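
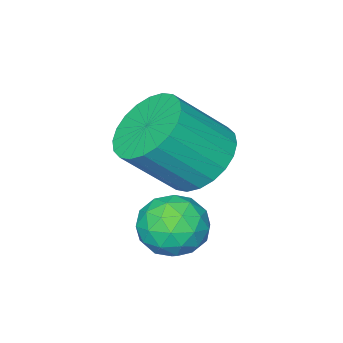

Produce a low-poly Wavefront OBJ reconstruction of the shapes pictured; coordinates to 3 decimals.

v -1.552 -3.451 2.427
v -1.128 -4.176 1.732
v 0.056 -4.793 3.097
v -0.368 -4.069 3.793
v -0.876 -3.839 1.665
v 0.308 -4.457 3.031
v -0.727 -3.444 1.715
v 0.457 -4.061 3.08
v -0.704 -3.05 1.873
v 0.481 -3.667 3.238
v -0.81 -2.717 2.115
v 0.375 -3.334 3.481
v -1.029 -2.496 2.405
v 0.156 -3.113 3.77
v -1.327 -2.42 2.699
v -0.143 -3.037 4.064
v -1.66 -2.501 2.951
v -0.475 -3.118 4.316
v -1.976 -2.727 3.123
v -0.792 -3.344 4.488
v -2.228 -3.063 3.189
v -1.044 -3.681 4.555
v -2.377 -3.459 3.14
v -1.193 -4.076 4.505
v -2.401 -3.853 2.982
v -1.216 -4.47 4.347
v -2.295 -4.186 2.739
v -1.11 -4.803 4.105
v -2.076 -4.407 2.45
v -0.891 -5.024 3.815
v -1.777 -4.483 2.156
v -0.593 -5.1 3.521
v -1.445 -4.402 1.904
v -0.26 -5.019 3.269
v -0.138 -1.755 1.177
v 0.72 -1.666 1.481
v -0.14 -3.174 1.599
v 0.718 -3.085 1.903
v 0.033 -2.66 2.336
v 0.034 -1.783 2.075
v 0.546 -3.057 1.005
v 0.547 -2.18 0.744
v 1.143 -2.47 1.375
v 0.826 -2.225 2.197
v -0.246 -2.615 0.883
v -0.563 -2.37 1.705
v 0.291 -1.586 1.292
v 0.289 -3.254 1.788
v -0.114 -3.005 2.042
v 0.391 -2.952 2.221
v -0.112 -1.655 1.641
v 0.392 -1.603 1.82
v -0.012 -2.187 2.322
v 0.188 -3.237 1.26
v 0.692 -3.185 1.439
v 0.189 -1.888 0.859
v 0.694 -1.835 1.038
v 0.592 -2.653 0.758
v 1.044 -2.006 1.408
v 1.043 -2.84 1.656
v 0.942 -2.823 1.129
v 0.942 -2.308 0.975
v 0.857 -1.862 1.892
v 0.857 -2.696 2.14
v 0.454 -2.447 2.394
v 0.454 -1.931 2.241
v 1.106 -2.335 1.829
v -0.277 -2.144 0.94
v -0.277 -2.978 1.188
v 0.126 -2.909 0.839
v 0.126 -2.393 0.686
v -0.463 -2 1.424
v -0.464 -2.834 1.672
v -0.362 -2.532 2.105
v -0.362 -2.017 1.951
v -0.526 -2.505 1.251
f 2 1 5
f 2 5 3
f 3 5 6
f 3 6 4
f 5 1 7
f 5 7 6
f 6 7 8
f 6 8 4
f 7 1 9
f 7 9 8
f 8 9 10
f 8 10 4
f 9 1 11
f 9 11 10
f 10 11 12
f 10 12 4
f 11 1 13
f 11 13 12
f 12 13 14
f 12 14 4
f 13 1 15
f 13 15 14
f 14 15 16
f 14 16 4
f 15 1 17
f 15 17 16
f 16 17 18
f 16 18 4
f 17 1 19
f 17 19 18
f 18 19 20
f 18 20 4
f 19 1 21
f 19 21 20
f 20 21 22
f 20 22 4
f 21 1 23
f 21 23 22
f 22 23 24
f 22 24 4
f 23 1 25
f 23 25 24
f 24 25 26
f 24 26 4
f 25 1 27
f 25 27 26
f 26 27 28
f 26 28 4
f 27 1 29
f 27 29 28
f 28 29 30
f 28 30 4
f 29 1 31
f 29 31 30
f 30 31 32
f 30 32 4
f 31 1 33
f 31 33 32
f 32 33 34
f 32 34 4
f 33 1 2
f 33 2 34
f 34 2 3
f 34 3 4
f 35 72 51
f 72 46 75
f 51 75 40
f 72 75 51
f 35 51 47
f 51 40 52
f 47 52 36
f 51 52 47
f 35 47 56
f 47 36 57
f 56 57 42
f 47 57 56
f 35 56 68
f 56 42 71
f 68 71 45
f 56 71 68
f 35 68 72
f 68 45 76
f 72 76 46
f 68 76 72
f 36 52 63
f 52 40 66
f 63 66 44
f 52 66 63
f 40 75 53
f 75 46 74
f 53 74 39
f 75 74 53
f 46 76 73
f 76 45 69
f 73 69 37
f 76 69 73
f 45 71 70
f 71 42 58
f 70 58 41
f 71 58 70
f 42 57 62
f 57 36 59
f 62 59 43
f 57 59 62
f 38 64 50
f 64 44 65
f 50 65 39
f 64 65 50
f 38 50 48
f 50 39 49
f 48 49 37
f 50 49 48
f 38 48 55
f 48 37 54
f 55 54 41
f 48 54 55
f 38 55 60
f 55 41 61
f 60 61 43
f 55 61 60
f 38 60 64
f 60 43 67
f 64 67 44
f 60 67 64
f 39 65 53
f 65 44 66
f 53 66 40
f 65 66 53
f 37 49 73
f 49 39 74
f 73 74 46
f 49 74 73
f 41 54 70
f 54 37 69
f 70 69 45
f 54 69 70
f 43 61 62
f 61 41 58
f 62 58 42
f 61 58 62
f 44 67 63
f 67 43 59
f 63 59 36
f 67 59 63



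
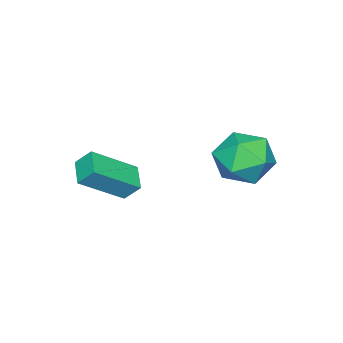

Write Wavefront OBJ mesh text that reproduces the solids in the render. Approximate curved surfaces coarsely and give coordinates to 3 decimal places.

v -2.091 3.269 -0.119
v -1.512 3.946 0.698
v -0.388 2.874 -0.998
v 0.191 3.551 -0.181
v -0.311 2.502 0.15
v -1.364 2.746 0.693
v -0.536 4.074 -0.993
v -1.589 4.318 -0.45
v -0.551 4.444 0.158
v -0.412 3.473 0.864
v -1.488 3.347 -1.164
v -1.349 2.376 -0.458
v 1.432 -0.007 -0.96
v 2.74 -0.983 0.213
v 1.282 0.554 -0.326
v 2.59 -0.421 0.847
v 2.23 0.621 -1.327
v 3.538 -0.354 -0.154
v 2.08 1.183 -0.693
v 3.388 0.207 0.48
f 1 12 6
f 1 6 2
f 1 2 8
f 1 8 11
f 1 11 12
f 2 6 10
f 6 12 5
f 12 11 3
f 11 8 7
f 8 2 9
f 4 10 5
f 4 5 3
f 4 3 7
f 4 7 9
f 4 9 10
f 5 10 6
f 3 5 12
f 7 3 11
f 9 7 8
f 10 9 2
f 14 16 13
f 17 14 13
f 13 16 15
f 15 17 13
f 14 20 16
f 18 14 17
f 18 20 14
f 16 20 15
f 19 17 15
f 15 20 19
f 19 18 17
f 20 18 19



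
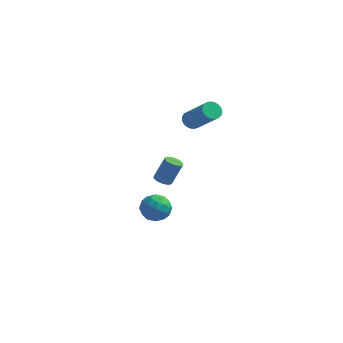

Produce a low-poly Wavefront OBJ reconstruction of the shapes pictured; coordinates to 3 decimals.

v -2.706 1.091 2.558
v -2.452 0.77 2.161
v -1.121 0.008 3.625
v -1.374 0.329 4.022
v -2.326 0.97 2.15
v -0.995 0.209 3.614
v -2.265 1.191 2.21
v -0.934 0.43 3.674
v -2.281 1.395 2.33
v -0.95 0.634 3.794
v -2.37 1.546 2.49
v -1.039 0.785 3.953
v -2.517 1.619 2.661
v -1.186 0.857 4.125
v -2.696 1.6 2.814
v -1.365 0.838 4.278
v -2.877 1.493 2.924
v -1.546 0.731 4.387
v -3.029 1.317 2.97
v -1.698 0.555 4.433
v -3.125 1.101 2.944
v -1.793 0.34 4.408
v -3.148 0.884 2.853
v -1.817 0.122 4.316
v -3.094 0.702 2.71
v -1.763 -0.059 4.173
v -2.974 0.588 2.541
v -1.643 -0.173 4.004
v -2.807 0.561 2.375
v -1.476 -0.201 3.838
v -2.622 0.625 2.24
v -1.291 -0.137 3.704
v -2.891 -2.831 0.515
v -2.487 -2.624 0.306
v -2.025 -2.262 1.555
v -2.429 -2.469 1.765
v -2.632 -2.455 0.311
v -2.17 -2.094 1.56
v -2.828 -2.361 0.356
v -2.366 -1.999 1.605
v -3.037 -2.36 0.433
v -2.575 -1.998 1.682
v -3.217 -2.452 0.526
v -2.755 -2.09 1.775
v -3.332 -2.619 0.617
v -2.87 -2.257 1.866
v -3.36 -2.828 0.688
v -2.898 -2.466 1.937
v -3.295 -3.038 0.725
v -2.833 -2.676 1.974
v -3.15 -3.206 0.72
v -2.688 -2.845 1.969
v -2.954 -3.301 0.675
v -2.492 -2.939 1.924
v -2.745 -3.302 0.598
v -2.283 -2.94 1.847
v -2.565 -3.21 0.505
v -2.103 -2.848 1.754
v -2.45 -3.043 0.414
v -1.988 -2.681 1.663
v -2.422 -2.834 0.343
v -1.96 -2.472 1.592
v -4.346 -0.026 -3.14
v -3.705 -0.299 -2.58
v -4.295 -1.301 -3.82
v -3.654 -1.574 -3.26
v -4.487 -1.454 -2.96
v -4.519 -0.666 -2.54
v -3.481 -0.934 -3.86
v -3.513 -0.146 -3.44
v -3.17 -0.86 -3.025
v -3.792 -1.181 -2.469
v -4.208 -0.419 -3.931
v -4.83 -0.74 -3.375
v -4.03 -0.05 -2.801
v -3.97 -1.55 -3.599
v -4.46 -1.479 -3.423
v -4.083 -1.639 -3.094
v -4.508 -0.266 -2.777
v -4.132 -0.426 -2.448
v -4.591 -1.105 -2.671
v -3.868 -1.174 -3.952
v -3.492 -1.334 -3.623
v -3.917 0.039 -3.306
v -3.54 -0.121 -2.977
v -3.409 -0.495 -3.729
v -3.339 -0.541 -2.733
v -3.309 -1.29 -3.132
v -3.207 -0.914 -3.485
v -3.226 -0.451 -3.238
v -3.705 -0.729 -2.406
v -3.674 -1.479 -2.806
v -4.164 -1.408 -2.629
v -4.183 -0.945 -2.383
v -3.39 -1.059 -2.668
v -4.326 -0.121 -3.594
v -4.295 -0.871 -3.994
v -3.817 -0.655 -4.017
v -3.836 -0.192 -3.771
v -4.691 -0.31 -3.268
v -4.661 -1.059 -3.667
v -4.774 -1.149 -3.162
v -4.793 -0.686 -2.915
v -4.61 -0.541 -3.732
f 2 1 5
f 2 5 3
f 3 5 6
f 3 6 4
f 5 1 7
f 5 7 6
f 6 7 8
f 6 8 4
f 7 1 9
f 7 9 8
f 8 9 10
f 8 10 4
f 9 1 11
f 9 11 10
f 10 11 12
f 10 12 4
f 11 1 13
f 11 13 12
f 12 13 14
f 12 14 4
f 13 1 15
f 13 15 14
f 14 15 16
f 14 16 4
f 15 1 17
f 15 17 16
f 16 17 18
f 16 18 4
f 17 1 19
f 17 19 18
f 18 19 20
f 18 20 4
f 19 1 21
f 19 21 20
f 20 21 22
f 20 22 4
f 21 1 23
f 21 23 22
f 22 23 24
f 22 24 4
f 23 1 25
f 23 25 24
f 24 25 26
f 24 26 4
f 25 1 27
f 25 27 26
f 26 27 28
f 26 28 4
f 27 1 29
f 27 29 28
f 28 29 30
f 28 30 4
f 29 1 31
f 29 31 30
f 30 31 32
f 30 32 4
f 31 1 2
f 31 2 32
f 32 2 3
f 32 3 4
f 34 33 37
f 34 37 35
f 35 37 38
f 35 38 36
f 37 33 39
f 37 39 38
f 38 39 40
f 38 40 36
f 39 33 41
f 39 41 40
f 40 41 42
f 40 42 36
f 41 33 43
f 41 43 42
f 42 43 44
f 42 44 36
f 43 33 45
f 43 45 44
f 44 45 46
f 44 46 36
f 45 33 47
f 45 47 46
f 46 47 48
f 46 48 36
f 47 33 49
f 47 49 48
f 48 49 50
f 48 50 36
f 49 33 51
f 49 51 50
f 50 51 52
f 50 52 36
f 51 33 53
f 51 53 52
f 52 53 54
f 52 54 36
f 53 33 55
f 53 55 54
f 54 55 56
f 54 56 36
f 55 33 57
f 55 57 56
f 56 57 58
f 56 58 36
f 57 33 59
f 57 59 58
f 58 59 60
f 58 60 36
f 59 33 61
f 59 61 60
f 60 61 62
f 60 62 36
f 61 33 34
f 61 34 62
f 62 34 35
f 62 35 36
f 63 100 79
f 100 74 103
f 79 103 68
f 100 103 79
f 63 79 75
f 79 68 80
f 75 80 64
f 79 80 75
f 63 75 84
f 75 64 85
f 84 85 70
f 75 85 84
f 63 84 96
f 84 70 99
f 96 99 73
f 84 99 96
f 63 96 100
f 96 73 104
f 100 104 74
f 96 104 100
f 64 80 91
f 80 68 94
f 91 94 72
f 80 94 91
f 68 103 81
f 103 74 102
f 81 102 67
f 103 102 81
f 74 104 101
f 104 73 97
f 101 97 65
f 104 97 101
f 73 99 98
f 99 70 86
f 98 86 69
f 99 86 98
f 70 85 90
f 85 64 87
f 90 87 71
f 85 87 90
f 66 92 78
f 92 72 93
f 78 93 67
f 92 93 78
f 66 78 76
f 78 67 77
f 76 77 65
f 78 77 76
f 66 76 83
f 76 65 82
f 83 82 69
f 76 82 83
f 66 83 88
f 83 69 89
f 88 89 71
f 83 89 88
f 66 88 92
f 88 71 95
f 92 95 72
f 88 95 92
f 67 93 81
f 93 72 94
f 81 94 68
f 93 94 81
f 65 77 101
f 77 67 102
f 101 102 74
f 77 102 101
f 69 82 98
f 82 65 97
f 98 97 73
f 82 97 98
f 71 89 90
f 89 69 86
f 90 86 70
f 89 86 90
f 72 95 91
f 95 71 87
f 91 87 64
f 95 87 91



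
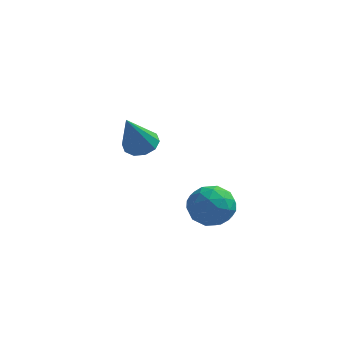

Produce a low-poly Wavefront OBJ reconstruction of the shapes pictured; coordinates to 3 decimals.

v -0.65 1.315 -2.492
v -0.308 0.766 -2.76
v -0.89 0.385 -0.888
v -0.018 1.023 -2.567
v 0.03 1.392 -2.346
v -0.181 1.731 -2.181
v -0.572 1.912 -2.134
v -0.992 1.864 -2.225
v -1.282 1.607 -2.417
v -1.33 1.239 -2.638
v -1.119 0.899 -2.804
v -0.729 0.719 -2.85
v 2.706 -2.334 -2.999
v 3.511 -2.251 -2.62
v 2.709 -3.749 -2.7
v 3.514 -3.666 -2.321
v 2.797 -3.303 -1.93
v 2.795 -2.429 -2.115
v 3.425 -3.571 -3.205
v 3.423 -2.697 -3.39
v 3.955 -3.016 -2.747
v 3.567 -2.85 -1.959
v 2.653 -3.15 -3.361
v 2.265 -2.984 -2.573
v 3.108 -2.168 -2.836
v 3.112 -3.832 -2.484
v 2.691 -3.618 -2.254
v 3.164 -3.57 -2.031
v 2.687 -2.273 -2.539
v 3.16 -2.224 -2.317
v 2.741 -2.842 -1.911
v 3.06 -3.776 -3.003
v 3.533 -3.727 -2.781
v 3.056 -2.43 -3.289
v 3.529 -2.382 -3.066
v 3.479 -3.158 -3.409
v 3.842 -2.57 -2.688
v 3.845 -3.401 -2.512
v 3.792 -3.345 -3.031
v 3.791 -2.832 -3.14
v 3.614 -2.472 -2.225
v 3.617 -3.304 -2.049
v 3.195 -3.09 -1.819
v 3.194 -2.576 -1.928
v 3.876 -2.922 -2.299
v 2.603 -2.696 -3.271
v 2.606 -3.528 -3.095
v 3.026 -3.424 -3.392
v 3.025 -2.91 -3.501
v 2.375 -2.599 -2.808
v 2.378 -3.43 -2.632
v 2.429 -3.168 -2.18
v 2.428 -2.655 -2.289
v 2.344 -3.078 -3.021
f 2 1 4
f 2 4 3
f 4 1 5
f 4 5 3
f 5 1 6
f 5 6 3
f 6 1 7
f 6 7 3
f 7 1 8
f 7 8 3
f 8 1 9
f 8 9 3
f 9 1 10
f 9 10 3
f 10 1 11
f 10 11 3
f 11 1 12
f 11 12 3
f 12 1 2
f 12 2 3
f 13 50 29
f 50 24 53
f 29 53 18
f 50 53 29
f 13 29 25
f 29 18 30
f 25 30 14
f 29 30 25
f 13 25 34
f 25 14 35
f 34 35 20
f 25 35 34
f 13 34 46
f 34 20 49
f 46 49 23
f 34 49 46
f 13 46 50
f 46 23 54
f 50 54 24
f 46 54 50
f 14 30 41
f 30 18 44
f 41 44 22
f 30 44 41
f 18 53 31
f 53 24 52
f 31 52 17
f 53 52 31
f 24 54 51
f 54 23 47
f 51 47 15
f 54 47 51
f 23 49 48
f 49 20 36
f 48 36 19
f 49 36 48
f 20 35 40
f 35 14 37
f 40 37 21
f 35 37 40
f 16 42 28
f 42 22 43
f 28 43 17
f 42 43 28
f 16 28 26
f 28 17 27
f 26 27 15
f 28 27 26
f 16 26 33
f 26 15 32
f 33 32 19
f 26 32 33
f 16 33 38
f 33 19 39
f 38 39 21
f 33 39 38
f 16 38 42
f 38 21 45
f 42 45 22
f 38 45 42
f 17 43 31
f 43 22 44
f 31 44 18
f 43 44 31
f 15 27 51
f 27 17 52
f 51 52 24
f 27 52 51
f 19 32 48
f 32 15 47
f 48 47 23
f 32 47 48
f 21 39 40
f 39 19 36
f 40 36 20
f 39 36 40
f 22 45 41
f 45 21 37
f 41 37 14
f 45 37 41



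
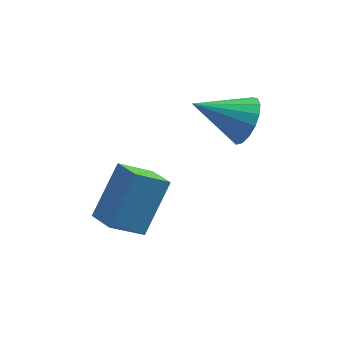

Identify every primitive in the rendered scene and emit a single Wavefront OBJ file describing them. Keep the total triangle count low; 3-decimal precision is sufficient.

v 0.224 -2.106 2.569
v 0.575 -1.677 3.227
v -1.344 -2.114 3.411
v 0.439 -1.38 2.977
v 0.254 -1.249 2.633
v 0.062 -1.314 2.275
v -0.093 -1.56 1.984
v -0.175 -1.932 1.827
v -0.166 -2.343 1.84
v -0.067 -2.7 2.02
v 0.098 -2.921 2.326
v 0.292 -2.955 2.687
v 0.471 -2.794 3.022
v 0.593 -2.476 3.252
v 0.63 -2.072 3.326
v -2.705 -4.489 -0.52
v -3.702 -4.834 0.257
v -3.24 -3.685 -0.849
v -4.237 -4.03 -0.072
v -1.963 -3.41 0.912
v -2.96 -3.755 1.689
v -2.498 -2.606 0.583
v -3.495 -2.951 1.36
f 2 1 4
f 2 4 3
f 4 1 5
f 4 5 3
f 5 1 6
f 5 6 3
f 6 1 7
f 6 7 3
f 7 1 8
f 7 8 3
f 8 1 9
f 8 9 3
f 9 1 10
f 9 10 3
f 10 1 11
f 10 11 3
f 11 1 12
f 11 12 3
f 12 1 13
f 12 13 3
f 13 1 14
f 13 14 3
f 14 1 15
f 14 15 3
f 15 1 2
f 15 2 3
f 17 19 16
f 20 17 16
f 16 19 18
f 18 20 16
f 17 23 19
f 21 17 20
f 21 23 17
f 19 23 18
f 22 20 18
f 18 23 22
f 22 21 20
f 23 21 22



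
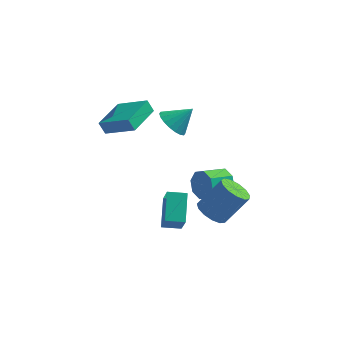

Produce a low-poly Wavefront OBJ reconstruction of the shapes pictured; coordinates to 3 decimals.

v 2.271 1.268 -0.743
v 2.787 1.106 0.014
v 1.845 0.09 0.439
v 1.329 0.252 -0.317
v 2.295 1.609 0.122
v 1.352 0.592 0.548
v 1.788 1.911 -0.276
v 0.846 0.895 0.15
v 1.565 1.838 -0.947
v 0.622 0.821 -0.522
v 1.755 1.43 -1.499
v 0.813 0.414 -1.074
v 2.248 0.928 -1.608
v 1.305 -0.089 -1.182
v 2.754 0.625 -1.21
v 1.812 -0.391 -0.784
v 2.978 0.699 -0.538
v 2.035 -0.318 -0.113
v -3.93 0.801 2.474
v -4.29 0.855 3.198
v -3.438 2.903 2.563
v -3.797 2.956 3.286
v -2.223 0.364 3.354
v -2.582 0.417 4.077
v -1.73 2.465 3.442
v -2.09 2.519 4.166
v -0.81 2.768 2.351
v -0.088 2.366 1.825
v 0.19 3.232 3.369
v -0.112 2.77 1.664
v -0.274 3.174 1.639
v -0.542 3.498 1.755
v -0.864 3.677 1.989
v -1.174 3.676 2.295
v -1.413 3.495 2.612
v -1.532 3.17 2.878
v -1.508 2.765 3.039
v -1.346 2.361 3.064
v -1.078 2.038 2.948
v -0.756 1.859 2.714
v -0.445 1.86 2.408
v -0.207 2.041 2.091
v -0.189 -2.432 -1.812
v 0.221 -3.294 -0.49
v -0.428 -0.947 -0.768
v -0.018 -1.81 0.553
v 0.818 -2.17 -1.953
v 1.228 -3.033 -0.632
v 0.579 -0.686 -0.91
v 0.989 -1.548 0.412
v 2.497 -2.795 0.184
v 3.189 -2.59 -0.37
v 4.295 -2.02 1.221
v 3.603 -2.225 1.776
v 2.907 -2.163 -0.327
v 4.013 -1.594 1.265
v 2.495 -1.938 -0.121
v 3.602 -1.368 1.47
v 2.084 -1.984 0.181
v 3.19 -1.414 1.773
v 1.804 -2.288 0.485
v 2.91 -1.718 2.076
v 1.743 -2.752 0.693
v 2.85 -2.183 2.284
v 1.923 -3.231 0.74
v 3.029 -2.661 2.331
v 2.284 -3.57 0.61
v 3.39 -3.001 2.201
v 2.713 -3.664 0.345
v 3.819 -3.095 1.937
v 3.073 -3.482 0.029
v 4.18 -2.912 1.621
v 3.251 -3.081 -0.237
v 4.357 -2.512 1.354
f 2 1 5
f 2 5 3
f 3 5 6
f 3 6 4
f 5 1 7
f 5 7 6
f 6 7 8
f 6 8 4
f 7 1 9
f 7 9 8
f 8 9 10
f 8 10 4
f 9 1 11
f 9 11 10
f 10 11 12
f 10 12 4
f 11 1 13
f 11 13 12
f 12 13 14
f 12 14 4
f 13 1 15
f 13 15 14
f 14 15 16
f 14 16 4
f 15 1 17
f 15 17 16
f 16 17 18
f 16 18 4
f 17 1 2
f 17 2 18
f 18 2 3
f 18 3 4
f 20 22 19
f 23 20 19
f 19 22 21
f 21 23 19
f 20 26 22
f 24 20 23
f 24 26 20
f 22 26 21
f 25 23 21
f 21 26 25
f 25 24 23
f 26 24 25
f 28 27 30
f 28 30 29
f 30 27 31
f 30 31 29
f 31 27 32
f 31 32 29
f 32 27 33
f 32 33 29
f 33 27 34
f 33 34 29
f 34 27 35
f 34 35 29
f 35 27 36
f 35 36 29
f 36 27 37
f 36 37 29
f 37 27 38
f 37 38 29
f 38 27 39
f 38 39 29
f 39 27 40
f 39 40 29
f 40 27 41
f 40 41 29
f 41 27 42
f 41 42 29
f 42 27 28
f 42 28 29
f 44 46 43
f 47 44 43
f 43 46 45
f 45 47 43
f 44 50 46
f 48 44 47
f 48 50 44
f 46 50 45
f 49 47 45
f 45 50 49
f 49 48 47
f 50 48 49
f 52 51 55
f 52 55 53
f 53 55 56
f 53 56 54
f 55 51 57
f 55 57 56
f 56 57 58
f 56 58 54
f 57 51 59
f 57 59 58
f 58 59 60
f 58 60 54
f 59 51 61
f 59 61 60
f 60 61 62
f 60 62 54
f 61 51 63
f 61 63 62
f 62 63 64
f 62 64 54
f 63 51 65
f 63 65 64
f 64 65 66
f 64 66 54
f 65 51 67
f 65 67 66
f 66 67 68
f 66 68 54
f 67 51 69
f 67 69 68
f 68 69 70
f 68 70 54
f 69 51 71
f 69 71 70
f 70 71 72
f 70 72 54
f 71 51 73
f 71 73 72
f 72 73 74
f 72 74 54
f 73 51 52
f 73 52 74
f 74 52 53
f 74 53 54



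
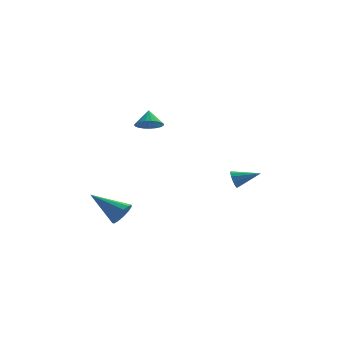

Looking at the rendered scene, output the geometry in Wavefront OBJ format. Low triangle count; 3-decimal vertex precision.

v -2.887 -3.771 -3.043
v -2.574 -3.97 -2.403
v -4.473 -3.029 -2.037
v -2.443 -3.583 -2.482
v -2.452 -3.255 -2.74
v -2.6 -3.091 -3.093
v -2.839 -3.143 -3.431
v -3.093 -3.395 -3.646
v -3.281 -3.766 -3.669
v -3.345 -4.139 -3.493
v -3.262 -4.395 -3.175
v -3.061 -4.453 -2.814
v -2.804 -4.295 -2.526
v -1.803 3.336 0.474
v -1.029 3.278 0.553
v -1.837 3.984 1.286
v -1.057 3.529 0.351
v -1.214 3.748 0.17
v -1.473 3.895 0.041
v -1.789 3.945 -0.012
v -2.107 3.89 0.018
v -2.373 3.739 0.127
v -2.54 3.519 0.296
v -2.579 3.266 0.496
v -2.484 3.026 0.692
v -2.272 2.839 0.85
v -1.978 2.738 0.944
v -1.654 2.74 0.956
v -1.355 2.846 0.884
v -1.134 3.036 0.742
v 2.519 -3.68 -0.705
v 2.688 -3.433 -1.154
v 3.801 -3.74 -0.255
v 2.628 -3.213 -0.953
v 2.533 -3.141 -0.673
v 2.434 -3.24 -0.403
v 2.362 -3.479 -0.229
v 2.339 -3.781 -0.206
v 2.374 -4.052 -0.341
v 2.455 -4.204 -0.592
v 2.556 -4.19 -0.878
v 2.645 -4.014 -1.11
v 2.695 -3.732 -1.213
f 2 1 4
f 2 4 3
f 4 1 5
f 4 5 3
f 5 1 6
f 5 6 3
f 6 1 7
f 6 7 3
f 7 1 8
f 7 8 3
f 8 1 9
f 8 9 3
f 9 1 10
f 9 10 3
f 10 1 11
f 10 11 3
f 11 1 12
f 11 12 3
f 12 1 13
f 12 13 3
f 13 1 2
f 13 2 3
f 15 14 17
f 15 17 16
f 17 14 18
f 17 18 16
f 18 14 19
f 18 19 16
f 19 14 20
f 19 20 16
f 20 14 21
f 20 21 16
f 21 14 22
f 21 22 16
f 22 14 23
f 22 23 16
f 23 14 24
f 23 24 16
f 24 14 25
f 24 25 16
f 25 14 26
f 25 26 16
f 26 14 27
f 26 27 16
f 27 14 28
f 27 28 16
f 28 14 29
f 28 29 16
f 29 14 30
f 29 30 16
f 30 14 15
f 30 15 16
f 32 31 34
f 32 34 33
f 34 31 35
f 34 35 33
f 35 31 36
f 35 36 33
f 36 31 37
f 36 37 33
f 37 31 38
f 37 38 33
f 38 31 39
f 38 39 33
f 39 31 40
f 39 40 33
f 40 31 41
f 40 41 33
f 41 31 42
f 41 42 33
f 42 31 43
f 42 43 33
f 43 31 32
f 43 32 33



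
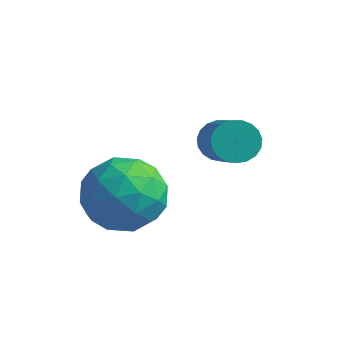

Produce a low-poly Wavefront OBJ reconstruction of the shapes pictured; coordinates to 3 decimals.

v -1.645 2.654 1.592
v -1.183 2.701 1.244
v -0.214 1.593 2.381
v -0.675 1.546 2.728
v -1.15 2.886 1.396
v -0.181 1.778 2.533
v -1.203 3.03 1.582
v -0.234 1.922 2.718
v -1.332 3.109 1.769
v -0.363 2.001 2.906
v -1.516 3.11 1.926
v -0.546 2.002 3.063
v -1.721 3.032 2.025
v -0.752 1.924 3.162
v -1.913 2.888 2.049
v -0.944 1.78 3.186
v -2.059 2.704 1.994
v -1.09 1.596 3.131
v -2.133 2.511 1.87
v -1.164 1.403 3.006
v -2.123 2.343 1.697
v -1.154 1.235 2.833
v -2.03 2.229 1.506
v -1.061 1.121 2.643
v -1.87 2.188 1.33
v -0.901 1.08 2.467
v -1.672 2.228 1.199
v -0.702 1.12 2.336
v -1.468 2.341 1.136
v -0.499 1.233 2.273
v -1.295 2.509 1.152
v -0.326 1.401 2.289
v -2.421 0.988 1.486
v -1.887 0.549 0.652
v -3.873 0.131 1.008
v -3.339 -0.308 0.174
v -3.095 -0.602 1.187
v -2.198 -0.072 1.483
v -3.562 0.752 0.177
v -2.665 1.282 0.473
v -2.592 0.403 -0.157
v -2.304 -0.433 0.467
v -3.456 1.113 1.193
v -3.168 0.277 1.817
v -2.027 0.844 1.111
v -3.733 -0.164 0.549
v -3.59 -0.336 1.145
v -3.276 -0.594 0.654
v -2.209 0.479 1.599
v -1.896 0.221 1.109
v -2.606 -0.456 1.424
v -3.864 0.459 0.551
v -3.551 0.201 0.061
v -2.484 1.274 1.006
v -2.17 1.016 0.515
v -3.154 1.136 0.236
v -2.127 0.5 0.145
v -2.981 -0.004 -0.136
v -3.112 0.619 -0.134
v -2.584 0.931 0.04
v -1.958 0.008 0.512
v -2.811 -0.495 0.231
v -2.668 -0.668 0.827
v -2.141 -0.357 1.001
v -2.372 -0.077 0.037
v -2.949 1.175 1.429
v -3.802 0.672 1.148
v -3.619 1.037 0.659
v -3.092 1.348 0.833
v -2.779 0.684 1.796
v -3.633 0.18 1.515
v -3.176 -0.251 1.62
v -2.648 0.061 1.794
v -3.388 0.757 1.623
f 2 1 5
f 2 5 3
f 3 5 6
f 3 6 4
f 5 1 7
f 5 7 6
f 6 7 8
f 6 8 4
f 7 1 9
f 7 9 8
f 8 9 10
f 8 10 4
f 9 1 11
f 9 11 10
f 10 11 12
f 10 12 4
f 11 1 13
f 11 13 12
f 12 13 14
f 12 14 4
f 13 1 15
f 13 15 14
f 14 15 16
f 14 16 4
f 15 1 17
f 15 17 16
f 16 17 18
f 16 18 4
f 17 1 19
f 17 19 18
f 18 19 20
f 18 20 4
f 19 1 21
f 19 21 20
f 20 21 22
f 20 22 4
f 21 1 23
f 21 23 22
f 22 23 24
f 22 24 4
f 23 1 25
f 23 25 24
f 24 25 26
f 24 26 4
f 25 1 27
f 25 27 26
f 26 27 28
f 26 28 4
f 27 1 29
f 27 29 28
f 28 29 30
f 28 30 4
f 29 1 31
f 29 31 30
f 30 31 32
f 30 32 4
f 31 1 2
f 31 2 32
f 32 2 3
f 32 3 4
f 33 70 49
f 70 44 73
f 49 73 38
f 70 73 49
f 33 49 45
f 49 38 50
f 45 50 34
f 49 50 45
f 33 45 54
f 45 34 55
f 54 55 40
f 45 55 54
f 33 54 66
f 54 40 69
f 66 69 43
f 54 69 66
f 33 66 70
f 66 43 74
f 70 74 44
f 66 74 70
f 34 50 61
f 50 38 64
f 61 64 42
f 50 64 61
f 38 73 51
f 73 44 72
f 51 72 37
f 73 72 51
f 44 74 71
f 74 43 67
f 71 67 35
f 74 67 71
f 43 69 68
f 69 40 56
f 68 56 39
f 69 56 68
f 40 55 60
f 55 34 57
f 60 57 41
f 55 57 60
f 36 62 48
f 62 42 63
f 48 63 37
f 62 63 48
f 36 48 46
f 48 37 47
f 46 47 35
f 48 47 46
f 36 46 53
f 46 35 52
f 53 52 39
f 46 52 53
f 36 53 58
f 53 39 59
f 58 59 41
f 53 59 58
f 36 58 62
f 58 41 65
f 62 65 42
f 58 65 62
f 37 63 51
f 63 42 64
f 51 64 38
f 63 64 51
f 35 47 71
f 47 37 72
f 71 72 44
f 47 72 71
f 39 52 68
f 52 35 67
f 68 67 43
f 52 67 68
f 41 59 60
f 59 39 56
f 60 56 40
f 59 56 60
f 42 65 61
f 65 41 57
f 61 57 34
f 65 57 61



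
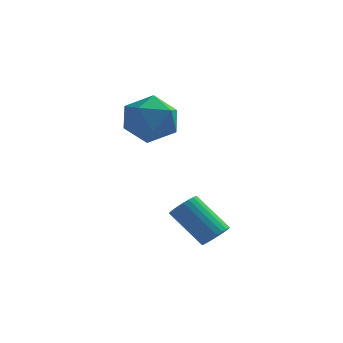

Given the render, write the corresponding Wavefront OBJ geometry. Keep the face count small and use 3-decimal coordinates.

v -2.373 3.384 0.033
v -1.779 3.133 -0.99
v -2.241 1.507 0.57
v -1.647 1.256 -0.453
v -1.12 1.928 0.404
v -1.201 3.088 0.071
v -2.819 1.552 -0.491
v -2.9 2.712 -0.824
v -2.054 2.001 -1.314
v -1.004 2.233 -0.761
v -3.016 2.407 0.341
v -1.966 2.639 0.894
v 1.462 -2.013 -4.139
v 1.862 -2.168 -3.691
v 0.598 -1.803 -2.434
v 0.198 -1.647 -2.881
v 1.907 -1.931 -3.715
v 0.643 -1.566 -2.457
v 1.884 -1.707 -3.803
v 0.62 -1.342 -2.545
v 1.797 -1.53 -3.942
v 0.533 -1.164 -2.685
v 1.659 -1.425 -4.111
v 0.395 -1.06 -2.854
v 1.491 -1.411 -4.285
v 0.227 -1.045 -3.027
v 1.318 -1.488 -4.436
v 0.054 -1.122 -3.178
v 1.168 -1.645 -4.542
v -0.096 -1.279 -3.284
v 1.062 -1.857 -4.586
v -0.202 -1.492 -3.329
v 1.017 -2.094 -4.563
v -0.247 -1.729 -3.305
v 1.04 -2.318 -4.475
v -0.224 -1.953 -3.217
v 1.127 -2.496 -4.335
v -0.137 -2.13 -3.078
v 1.265 -2.6 -4.166
v 0.001 -2.235 -2.909
v 1.433 -2.615 -3.993
v 0.169 -2.249 -2.735
v 1.606 -2.538 -3.842
v 0.342 -2.172 -2.584
v 1.756 -2.381 -3.736
v 0.492 -2.015 -2.478
f 1 12 6
f 1 6 2
f 1 2 8
f 1 8 11
f 1 11 12
f 2 6 10
f 6 12 5
f 12 11 3
f 11 8 7
f 8 2 9
f 4 10 5
f 4 5 3
f 4 3 7
f 4 7 9
f 4 9 10
f 5 10 6
f 3 5 12
f 7 3 11
f 9 7 8
f 10 9 2
f 14 13 17
f 14 17 15
f 15 17 18
f 15 18 16
f 17 13 19
f 17 19 18
f 18 19 20
f 18 20 16
f 19 13 21
f 19 21 20
f 20 21 22
f 20 22 16
f 21 13 23
f 21 23 22
f 22 23 24
f 22 24 16
f 23 13 25
f 23 25 24
f 24 25 26
f 24 26 16
f 25 13 27
f 25 27 26
f 26 27 28
f 26 28 16
f 27 13 29
f 27 29 28
f 28 29 30
f 28 30 16
f 29 13 31
f 29 31 30
f 30 31 32
f 30 32 16
f 31 13 33
f 31 33 32
f 32 33 34
f 32 34 16
f 33 13 35
f 33 35 34
f 34 35 36
f 34 36 16
f 35 13 37
f 35 37 36
f 36 37 38
f 36 38 16
f 37 13 39
f 37 39 38
f 38 39 40
f 38 40 16
f 39 13 41
f 39 41 40
f 40 41 42
f 40 42 16
f 41 13 43
f 41 43 42
f 42 43 44
f 42 44 16
f 43 13 45
f 43 45 44
f 44 45 46
f 44 46 16
f 45 13 14
f 45 14 46
f 46 14 15
f 46 15 16



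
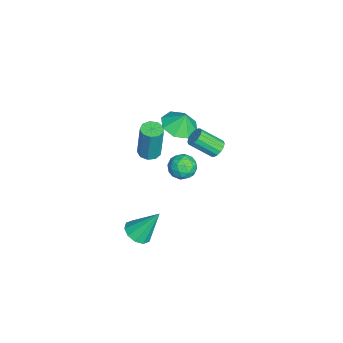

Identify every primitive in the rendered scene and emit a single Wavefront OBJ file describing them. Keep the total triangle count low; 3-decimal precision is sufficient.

v -2.563 2.964 -0.623
v -1.926 2.882 -1.133
v -2.474 1.678 -0.307
v -1.837 1.596 -0.817
v -1.757 2.033 -0.127
v -1.812 2.828 -0.323
v -2.588 1.732 -1.117
v -2.643 2.527 -1.313
v -1.941 2.121 -1.439
v -1.428 2.307 -0.827
v -2.972 2.253 -0.613
v -2.459 2.439 -0.001
v -2.252 3.036 -0.906
v -2.148 1.524 -0.534
v -2.101 1.781 -0.129
v -1.726 1.733 -0.429
v -2.185 3.004 -0.429
v -1.811 2.956 -0.729
v -1.712 2.457 -0.138
v -2.589 1.604 -0.711
v -2.215 1.556 -1.011
v -2.674 2.827 -1.011
v -2.299 2.779 -1.311
v -2.688 2.103 -1.302
v -1.887 2.541 -1.385
v -1.835 1.785 -1.199
v -2.276 1.865 -1.376
v -2.308 2.332 -1.491
v -1.585 2.65 -1.025
v -1.533 1.894 -0.84
v -1.486 2.151 -0.434
v -1.518 2.618 -0.549
v -1.594 2.203 -1.205
v -2.867 2.666 -0.6
v -2.815 1.91 -0.415
v -2.882 1.942 -0.891
v -2.914 2.409 -1.006
v -2.565 2.775 -0.241
v -2.513 2.019 -0.055
v -2.092 2.228 0.051
v -2.124 2.695 -0.064
v -2.806 2.357 -0.235
v 3.498 0.285 -0.271
v 4.188 0.591 -0.471
v 3.482 1.355 1.311
v 3.841 0.867 -0.661
v 3.364 0.92 -0.702
v 2.938 0.731 -0.579
v 2.726 0.371 -0.338
v 2.809 -0.021 -0.071
v 3.156 -0.297 0.119
v 3.633 -0.351 0.161
v 4.059 -0.162 0.037
v 4.271 0.198 -0.204
v -3.484 0.513 -0.807
v -3.037 0.069 -0.811
v -2.849 0.243 1.344
v -3.296 0.687 1.347
v -2.858 0.459 -0.858
v -2.671 0.632 1.297
v -2.972 0.873 -0.881
v -2.785 1.047 1.274
v -3.326 1.12 -0.87
v -3.138 1.293 1.285
v -3.753 1.082 -0.83
v -3.565 1.256 1.325
v -4.055 0.778 -0.779
v -3.867 0.952 1.376
v -4.089 0.351 -0.742
v -3.901 0.524 1.413
v -3.84 -0.001 -0.735
v -3.652 0.172 1.42
v -3.425 -0.112 -0.762
v -3.237 0.061 1.393
v 0.287 4.092 3.419
v 0.737 4.266 3.662
v 0.683 3.121 4.583
v 0.233 2.948 4.341
v 0.528 4.388 3.801
v 0.474 3.244 4.722
v 0.255 4.431 3.839
v 0.201 3.287 4.76
v -0.01 4.383 3.764
v -0.064 3.239 4.685
v -0.196 4.257 3.597
v -0.25 3.113 4.518
v -0.252 4.087 3.382
v -0.306 2.943 4.303
v -0.163 3.919 3.177
v -0.217 2.774 4.098
v 0.046 3.796 3.038
v -0.008 2.652 3.959
v 0.319 3.753 3
v 0.265 2.609 3.921
v 0.584 3.801 3.075
v 0.53 2.657 3.996
v 0.77 3.927 3.242
v 0.716 2.783 4.163
v 0.826 4.097 3.457
v 0.772 2.953 4.378
v -2.742 2.109 2.313
v -2.196 1.28 2.55
v -2.638 2.451 3.267
v -1.752 1.867 2.291
v -1.887 2.595 2.044
v -2.524 3.038 1.955
v -3.288 2.937 2.075
v -3.733 2.35 2.334
v -3.598 1.622 2.581
v -2.961 1.179 2.67
f 1 38 17
f 38 12 41
f 17 41 6
f 38 41 17
f 1 17 13
f 17 6 18
f 13 18 2
f 17 18 13
f 1 13 22
f 13 2 23
f 22 23 8
f 13 23 22
f 1 22 34
f 22 8 37
f 34 37 11
f 22 37 34
f 1 34 38
f 34 11 42
f 38 42 12
f 34 42 38
f 2 18 29
f 18 6 32
f 29 32 10
f 18 32 29
f 6 41 19
f 41 12 40
f 19 40 5
f 41 40 19
f 12 42 39
f 42 11 35
f 39 35 3
f 42 35 39
f 11 37 36
f 37 8 24
f 36 24 7
f 37 24 36
f 8 23 28
f 23 2 25
f 28 25 9
f 23 25 28
f 4 30 16
f 30 10 31
f 16 31 5
f 30 31 16
f 4 16 14
f 16 5 15
f 14 15 3
f 16 15 14
f 4 14 21
f 14 3 20
f 21 20 7
f 14 20 21
f 4 21 26
f 21 7 27
f 26 27 9
f 21 27 26
f 4 26 30
f 26 9 33
f 30 33 10
f 26 33 30
f 5 31 19
f 31 10 32
f 19 32 6
f 31 32 19
f 3 15 39
f 15 5 40
f 39 40 12
f 15 40 39
f 7 20 36
f 20 3 35
f 36 35 11
f 20 35 36
f 9 27 28
f 27 7 24
f 28 24 8
f 27 24 28
f 10 33 29
f 33 9 25
f 29 25 2
f 33 25 29
f 44 43 46
f 44 46 45
f 46 43 47
f 46 47 45
f 47 43 48
f 47 48 45
f 48 43 49
f 48 49 45
f 49 43 50
f 49 50 45
f 50 43 51
f 50 51 45
f 51 43 52
f 51 52 45
f 52 43 53
f 52 53 45
f 53 43 54
f 53 54 45
f 54 43 44
f 54 44 45
f 56 55 59
f 56 59 57
f 57 59 60
f 57 60 58
f 59 55 61
f 59 61 60
f 60 61 62
f 60 62 58
f 61 55 63
f 61 63 62
f 62 63 64
f 62 64 58
f 63 55 65
f 63 65 64
f 64 65 66
f 64 66 58
f 65 55 67
f 65 67 66
f 66 67 68
f 66 68 58
f 67 55 69
f 67 69 68
f 68 69 70
f 68 70 58
f 69 55 71
f 69 71 70
f 70 71 72
f 70 72 58
f 71 55 73
f 71 73 72
f 72 73 74
f 72 74 58
f 73 55 56
f 73 56 74
f 74 56 57
f 74 57 58
f 76 75 79
f 76 79 77
f 77 79 80
f 77 80 78
f 79 75 81
f 79 81 80
f 80 81 82
f 80 82 78
f 81 75 83
f 81 83 82
f 82 83 84
f 82 84 78
f 83 75 85
f 83 85 84
f 84 85 86
f 84 86 78
f 85 75 87
f 85 87 86
f 86 87 88
f 86 88 78
f 87 75 89
f 87 89 88
f 88 89 90
f 88 90 78
f 89 75 91
f 89 91 90
f 90 91 92
f 90 92 78
f 91 75 93
f 91 93 92
f 92 93 94
f 92 94 78
f 93 75 95
f 93 95 94
f 94 95 96
f 94 96 78
f 95 75 97
f 95 97 96
f 96 97 98
f 96 98 78
f 97 75 99
f 97 99 98
f 98 99 100
f 98 100 78
f 99 75 76
f 99 76 100
f 100 76 77
f 100 77 78
f 102 101 104
f 102 104 103
f 104 101 105
f 104 105 103
f 105 101 106
f 105 106 103
f 106 101 107
f 106 107 103
f 107 101 108
f 107 108 103
f 108 101 109
f 108 109 103
f 109 101 110
f 109 110 103
f 110 101 102
f 110 102 103



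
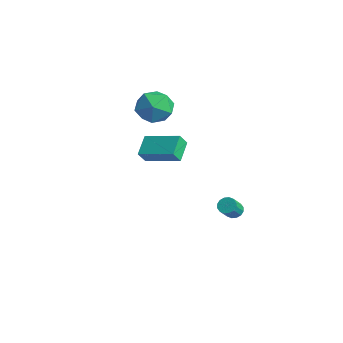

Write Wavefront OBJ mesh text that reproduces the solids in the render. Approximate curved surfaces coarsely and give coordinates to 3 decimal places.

v -3.691 1.408 3.632
v -2.762 0.635 3.596
v -4.938 -0.095 3.744
v -4.009 -0.868 3.708
v -4.177 -0.171 4.681
v -3.407 0.759 4.612
v -4.293 -0.219 2.728
v -3.523 0.711 2.659
v -3.134 -0.37 3.037
v -3.062 -0.341 4.244
v -4.638 0.881 3.096
v -4.566 0.91 4.303
v -0.493 3.081 -3.595
v -0.206 3.486 -3.359
v 0.1 2.784 -2.528
v -0.187 2.379 -2.765
v -0.467 3.505 -3.246
v -0.161 2.803 -2.416
v -0.735 3.411 -3.228
v -0.429 2.709 -2.397
v -0.938 3.228 -3.307
v -0.632 2.526 -2.477
v -1.022 3.005 -3.464
v -0.716 2.303 -2.634
v -0.964 2.803 -3.656
v -0.658 2.101 -2.826
v -0.78 2.676 -3.832
v -0.474 1.974 -3.001
v -0.519 2.657 -3.944
v -0.213 1.955 -3.114
v -0.251 2.751 -3.963
v 0.055 2.049 -3.132
v -0.048 2.934 -3.883
v 0.258 2.232 -3.053
v 0.036 3.157 -3.726
v 0.342 2.455 -2.896
v -0.022 3.359 -3.534
v 0.284 2.657 -2.704
v -0.456 -2.1 3.506
v -0.411 -2.569 4.189
v 1.243 -1.135 4.058
v 1.287 -1.603 4.741
v 0.253 -2.977 2.859
v 0.297 -3.445 3.542
v 1.951 -2.011 3.411
v 1.996 -2.48 4.094
f 1 12 6
f 1 6 2
f 1 2 8
f 1 8 11
f 1 11 12
f 2 6 10
f 6 12 5
f 12 11 3
f 11 8 7
f 8 2 9
f 4 10 5
f 4 5 3
f 4 3 7
f 4 7 9
f 4 9 10
f 5 10 6
f 3 5 12
f 7 3 11
f 9 7 8
f 10 9 2
f 14 13 17
f 14 17 15
f 15 17 18
f 15 18 16
f 17 13 19
f 17 19 18
f 18 19 20
f 18 20 16
f 19 13 21
f 19 21 20
f 20 21 22
f 20 22 16
f 21 13 23
f 21 23 22
f 22 23 24
f 22 24 16
f 23 13 25
f 23 25 24
f 24 25 26
f 24 26 16
f 25 13 27
f 25 27 26
f 26 27 28
f 26 28 16
f 27 13 29
f 27 29 28
f 28 29 30
f 28 30 16
f 29 13 31
f 29 31 30
f 30 31 32
f 30 32 16
f 31 13 33
f 31 33 32
f 32 33 34
f 32 34 16
f 33 13 35
f 33 35 34
f 34 35 36
f 34 36 16
f 35 13 37
f 35 37 36
f 36 37 38
f 36 38 16
f 37 13 14
f 37 14 38
f 38 14 15
f 38 15 16
f 40 42 39
f 43 40 39
f 39 42 41
f 41 43 39
f 40 46 42
f 44 40 43
f 44 46 40
f 42 46 41
f 45 43 41
f 41 46 45
f 45 44 43
f 46 44 45



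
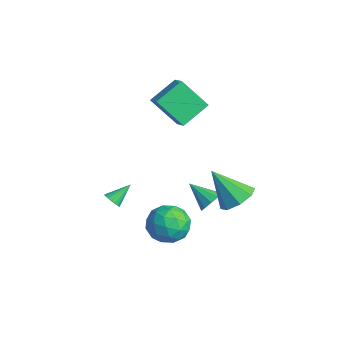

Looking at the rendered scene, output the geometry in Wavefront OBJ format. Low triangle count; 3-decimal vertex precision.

v 2.444 1.677 0.334
v 3.349 1.361 0.682
v 1.476 0.723 1.986
v 3.147 2.059 0.967
v 2.533 2.534 0.881
v 1.867 2.506 0.475
v 1.539 1.994 -0.014
v 1.741 1.295 -0.299
v 2.355 0.821 -0.213
v 3.021 0.848 0.193
v -4.439 0.103 3.445
v -3.523 0.054 3.935
v -4.816 1.63 4.3
v -3.9 1.581 4.79
v -3.56 1.179 1.91
v -2.644 1.13 2.4
v -3.937 2.706 2.765
v -3.021 2.657 3.255
v -0.134 1.531 -1.77
v 0.262 1.661 -1.134
v -1.246 0.809 -0.93
v -0.026 2.025 -1.202
v -0.356 2.201 -1.487
v -0.6 2.121 -1.88
v -0.667 1.816 -2.231
v -0.529 1.402 -2.406
v -0.241 1.037 -2.337
v 0.088 0.862 -2.052
v 0.333 0.942 -1.659
v 0.399 1.247 -1.309
v 1.647 -1.226 0.152
v 2.731 -1.127 -0.269
v 1.189 -2.353 -1.291
v 2.273 -2.254 -1.712
v 2.083 -2.842 -0.722
v 2.366 -2.145 0.171
v 1.554 -1.335 -1.731
v 1.837 -0.638 -0.838
v 2.674 -1.195 -1.432
v 3.001 -2.125 -0.809
v 0.919 -1.355 -0.751
v 1.246 -2.285 -0.128
v 2.229 -1.077 0.069
v 1.691 -2.403 -1.629
v 1.579 -2.748 -1.046
v 2.216 -2.69 -1.294
v 2.015 -1.675 0.327
v 2.652 -1.617 0.079
v 2.271 -2.625 -0.187
v 1.268 -1.863 -1.639
v 1.905 -1.805 -1.887
v 1.704 -0.79 -0.266
v 2.341 -0.732 -0.514
v 1.649 -0.855 -1.373
v 2.833 -1.059 -0.863
v 2.563 -1.722 -1.711
v 2.141 -1.182 -1.722
v 2.307 -0.772 -1.198
v 3.025 -1.606 -0.496
v 2.756 -2.269 -1.345
v 2.644 -2.614 -0.763
v 2.81 -2.204 -0.238
v 2.991 -1.646 -1.18
v 1.164 -1.211 -0.215
v 0.895 -1.874 -1.064
v 1.11 -1.276 -1.322
v 1.276 -0.866 -0.797
v 1.357 -1.758 0.151
v 1.087 -2.421 -0.697
v 1.613 -2.708 -0.362
v 1.779 -2.298 0.162
v 0.929 -1.834 -0.38
v -2.948 -2.647 -2.365
v -2.417 -2.554 -2.394
v -3.092 -1.573 -1.575
v -2.503 -2.429 -2.58
v -2.678 -2.347 -2.723
v -2.906 -2.324 -2.796
v -3.142 -2.365 -2.783
v -3.34 -2.462 -2.687
v -3.461 -2.595 -2.527
v -3.48 -2.739 -2.335
v -3.393 -2.864 -2.149
v -3.219 -2.946 -2.006
v -2.991 -2.969 -1.934
v -2.754 -2.928 -1.947
v -2.556 -2.831 -2.042
v -2.436 -2.698 -2.202
f 2 1 4
f 2 4 3
f 4 1 5
f 4 5 3
f 5 1 6
f 5 6 3
f 6 1 7
f 6 7 3
f 7 1 8
f 7 8 3
f 8 1 9
f 8 9 3
f 9 1 10
f 9 10 3
f 10 1 2
f 10 2 3
f 12 14 11
f 15 12 11
f 11 14 13
f 13 15 11
f 12 18 14
f 16 12 15
f 16 18 12
f 14 18 13
f 17 15 13
f 13 18 17
f 17 16 15
f 18 16 17
f 20 19 22
f 20 22 21
f 22 19 23
f 22 23 21
f 23 19 24
f 23 24 21
f 24 19 25
f 24 25 21
f 25 19 26
f 25 26 21
f 26 19 27
f 26 27 21
f 27 19 28
f 27 28 21
f 28 19 29
f 28 29 21
f 29 19 30
f 29 30 21
f 30 19 20
f 30 20 21
f 31 68 47
f 68 42 71
f 47 71 36
f 68 71 47
f 31 47 43
f 47 36 48
f 43 48 32
f 47 48 43
f 31 43 52
f 43 32 53
f 52 53 38
f 43 53 52
f 31 52 64
f 52 38 67
f 64 67 41
f 52 67 64
f 31 64 68
f 64 41 72
f 68 72 42
f 64 72 68
f 32 48 59
f 48 36 62
f 59 62 40
f 48 62 59
f 36 71 49
f 71 42 70
f 49 70 35
f 71 70 49
f 42 72 69
f 72 41 65
f 69 65 33
f 72 65 69
f 41 67 66
f 67 38 54
f 66 54 37
f 67 54 66
f 38 53 58
f 53 32 55
f 58 55 39
f 53 55 58
f 34 60 46
f 60 40 61
f 46 61 35
f 60 61 46
f 34 46 44
f 46 35 45
f 44 45 33
f 46 45 44
f 34 44 51
f 44 33 50
f 51 50 37
f 44 50 51
f 34 51 56
f 51 37 57
f 56 57 39
f 51 57 56
f 34 56 60
f 56 39 63
f 60 63 40
f 56 63 60
f 35 61 49
f 61 40 62
f 49 62 36
f 61 62 49
f 33 45 69
f 45 35 70
f 69 70 42
f 45 70 69
f 37 50 66
f 50 33 65
f 66 65 41
f 50 65 66
f 39 57 58
f 57 37 54
f 58 54 38
f 57 54 58
f 40 63 59
f 63 39 55
f 59 55 32
f 63 55 59
f 74 73 76
f 74 76 75
f 76 73 77
f 76 77 75
f 77 73 78
f 77 78 75
f 78 73 79
f 78 79 75
f 79 73 80
f 79 80 75
f 80 73 81
f 80 81 75
f 81 73 82
f 81 82 75
f 82 73 83
f 82 83 75
f 83 73 84
f 83 84 75
f 84 73 85
f 84 85 75
f 85 73 86
f 85 86 75
f 86 73 87
f 86 87 75
f 87 73 88
f 87 88 75
f 88 73 74
f 88 74 75



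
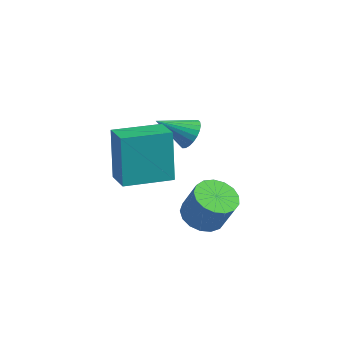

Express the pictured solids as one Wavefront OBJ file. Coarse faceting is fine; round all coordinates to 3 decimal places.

v -1.836 3.452 0.672
v -1.328 3.026 0.764
v -2.704 2.588 1.468
v -1.298 3.185 0.969
v -1.351 3.385 1.129
v -1.477 3.596 1.219
v -1.659 3.784 1.226
v -1.867 3.922 1.149
v -2.071 3.988 0.999
v -2.238 3.973 0.799
v -2.345 3.878 0.58
v -2.374 3.718 0.375
v -2.322 3.518 0.215
v -2.195 3.308 0.125
v -2.014 3.12 0.118
v -1.806 2.982 0.195
v -1.602 2.916 0.345
v -1.434 2.931 0.545
v -1.345 -1.214 1.457
v -1.782 -0.788 3.404
v -0.404 0.327 1.331
v -0.841 0.753 3.277
v -0.419 -1.753 1.783
v -0.856 -1.327 3.729
v 0.522 -0.212 1.656
v 0.085 0.214 3.603
v 0.294 1.563 -1.468
v 1.06 1.568 -1.812
v 1.633 1.622 -0.536
v 0.866 1.617 -0.192
v 0.964 1.957 -1.786
v 1.537 2.011 -0.509
v 0.715 2.256 -1.686
v 1.287 2.31 -0.41
v 0.369 2.397 -1.537
v 0.941 2.451 -0.261
v 0.006 2.346 -1.372
v 0.578 2.4 -0.096
v -0.291 2.116 -1.229
v 0.281 2.17 0.047
v -0.455 1.759 -1.141
v 0.118 1.813 0.136
v -0.446 1.358 -1.128
v 0.127 1.412 0.149
v -0.268 1.003 -1.192
v 0.304 1.057 0.084
v 0.038 0.777 -1.32
v 0.611 0.83 -0.044
v 0.403 0.73 -1.482
v 0.976 0.784 -0.206
v 0.743 0.875 -1.641
v 1.316 0.929 -0.365
v 0.98 1.177 -1.76
v 1.553 1.231 -0.484
f 2 1 4
f 2 4 3
f 4 1 5
f 4 5 3
f 5 1 6
f 5 6 3
f 6 1 7
f 6 7 3
f 7 1 8
f 7 8 3
f 8 1 9
f 8 9 3
f 9 1 10
f 9 10 3
f 10 1 11
f 10 11 3
f 11 1 12
f 11 12 3
f 12 1 13
f 12 13 3
f 13 1 14
f 13 14 3
f 14 1 15
f 14 15 3
f 15 1 16
f 15 16 3
f 16 1 17
f 16 17 3
f 17 1 18
f 17 18 3
f 18 1 2
f 18 2 3
f 20 22 19
f 23 20 19
f 19 22 21
f 21 23 19
f 20 26 22
f 24 20 23
f 24 26 20
f 22 26 21
f 25 23 21
f 21 26 25
f 25 24 23
f 26 24 25
f 28 27 31
f 28 31 29
f 29 31 32
f 29 32 30
f 31 27 33
f 31 33 32
f 32 33 34
f 32 34 30
f 33 27 35
f 33 35 34
f 34 35 36
f 34 36 30
f 35 27 37
f 35 37 36
f 36 37 38
f 36 38 30
f 37 27 39
f 37 39 38
f 38 39 40
f 38 40 30
f 39 27 41
f 39 41 40
f 40 41 42
f 40 42 30
f 41 27 43
f 41 43 42
f 42 43 44
f 42 44 30
f 43 27 45
f 43 45 44
f 44 45 46
f 44 46 30
f 45 27 47
f 45 47 46
f 46 47 48
f 46 48 30
f 47 27 49
f 47 49 48
f 48 49 50
f 48 50 30
f 49 27 51
f 49 51 50
f 50 51 52
f 50 52 30
f 51 27 53
f 51 53 52
f 52 53 54
f 52 54 30
f 53 27 28
f 53 28 54
f 54 28 29
f 54 29 30



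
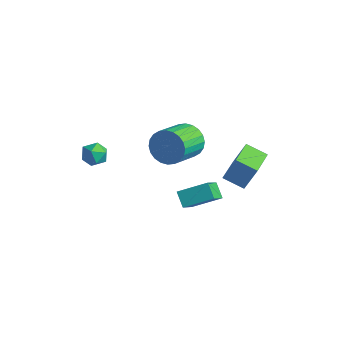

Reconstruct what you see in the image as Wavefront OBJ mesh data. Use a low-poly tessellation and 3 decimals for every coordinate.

v -3.615 -2.53 -0.942
v -3.312 -2.173 -0.308
v -3.428 -3.667 -0.392
v -3.125 -3.31 0.242
v -3.894 -3.24 0.08
v -4.009 -2.538 -0.26
v -2.731 -3.302 -0.44
v -2.846 -2.6 -0.78
v -2.765 -2.65 0.002
v -3.484 -2.612 0.324
v -3.256 -3.228 -1.024
v -3.975 -3.19 -0.702
v -3.286 3.19 -2.55
v -2.536 3.076 -3.348
v -2.025 1.256 -2.607
v -2.774 1.37 -1.81
v -2.304 3.266 -3.041
v -1.793 1.446 -2.301
v -2.221 3.444 -2.659
v -1.71 1.625 -1.919
v -2.3 3.584 -2.261
v -1.789 1.764 -1.521
v -2.529 3.664 -1.907
v -2.018 1.844 -1.167
v -2.873 3.671 -1.651
v -2.362 1.851 -0.911
v -3.28 3.606 -1.532
v -2.769 1.786 -0.792
v -3.688 3.477 -1.567
v -3.177 1.657 -0.827
v -4.035 3.304 -1.753
v -3.524 1.484 -1.012
v -4.267 3.114 -2.059
v -3.756 1.294 -1.319
v -4.35 2.935 -2.441
v -3.839 1.116 -1.701
v -4.271 2.796 -2.839
v -3.76 0.976 -2.099
v -4.042 2.716 -3.193
v -3.531 0.896 -2.453
v -3.698 2.709 -3.449
v -3.187 0.889 -2.709
v -3.291 2.774 -3.568
v -2.78 0.954 -2.828
v -2.883 2.903 -3.533
v -2.372 1.083 -2.793
v 0.479 2.326 -2.727
v 0.967 2.764 -1.213
v -0.431 3.906 -2.891
v 0.057 4.344 -1.377
v 1.523 2.876 -3.223
v 2.011 3.314 -1.709
v 0.613 4.456 -3.387
v 1.101 4.894 -1.873
v 0.099 -0.443 -2.493
v 1.105 0.745 -1.784
v -0.507 0.695 -3.539
v 0.499 1.882 -2.831
v 0.821 -0.662 -3.149
v 1.827 0.525 -2.441
v 0.215 0.475 -4.196
v 1.221 1.663 -3.487
f 1 12 6
f 1 6 2
f 1 2 8
f 1 8 11
f 1 11 12
f 2 6 10
f 6 12 5
f 12 11 3
f 11 8 7
f 8 2 9
f 4 10 5
f 4 5 3
f 4 3 7
f 4 7 9
f 4 9 10
f 5 10 6
f 3 5 12
f 7 3 11
f 9 7 8
f 10 9 2
f 14 13 17
f 14 17 15
f 15 17 18
f 15 18 16
f 17 13 19
f 17 19 18
f 18 19 20
f 18 20 16
f 19 13 21
f 19 21 20
f 20 21 22
f 20 22 16
f 21 13 23
f 21 23 22
f 22 23 24
f 22 24 16
f 23 13 25
f 23 25 24
f 24 25 26
f 24 26 16
f 25 13 27
f 25 27 26
f 26 27 28
f 26 28 16
f 27 13 29
f 27 29 28
f 28 29 30
f 28 30 16
f 29 13 31
f 29 31 30
f 30 31 32
f 30 32 16
f 31 13 33
f 31 33 32
f 32 33 34
f 32 34 16
f 33 13 35
f 33 35 34
f 34 35 36
f 34 36 16
f 35 13 37
f 35 37 36
f 36 37 38
f 36 38 16
f 37 13 39
f 37 39 38
f 38 39 40
f 38 40 16
f 39 13 41
f 39 41 40
f 40 41 42
f 40 42 16
f 41 13 43
f 41 43 42
f 42 43 44
f 42 44 16
f 43 13 45
f 43 45 44
f 44 45 46
f 44 46 16
f 45 13 14
f 45 14 46
f 46 14 15
f 46 15 16
f 48 50 47
f 51 48 47
f 47 50 49
f 49 51 47
f 48 54 50
f 52 48 51
f 52 54 48
f 50 54 49
f 53 51 49
f 49 54 53
f 53 52 51
f 54 52 53
f 56 58 55
f 59 56 55
f 55 58 57
f 57 59 55
f 56 62 58
f 60 56 59
f 60 62 56
f 58 62 57
f 61 59 57
f 57 62 61
f 61 60 59
f 62 60 61



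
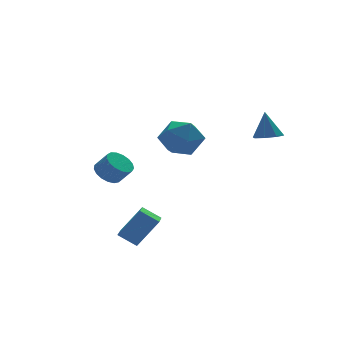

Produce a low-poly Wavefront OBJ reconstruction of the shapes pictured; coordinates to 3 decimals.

v -1.89 3.506 -1.341
v -1.232 3.333 -1.817
v -0.753 2.781 -0.955
v -1.41 2.954 -0.479
v -1.138 3.68 -1.647
v -0.659 3.128 -0.786
v -1.216 3.987 -1.408
v -0.737 3.435 -0.546
v -1.449 4.183 -1.152
v -0.97 3.632 -0.291
v -1.782 4.225 -0.94
v -1.303 3.673 -0.079
v -2.14 4.102 -0.82
v -1.661 3.55 0.042
v -2.441 3.842 -0.819
v -1.962 3.29 0.043
v -2.615 3.505 -0.938
v -2.136 2.954 -0.076
v -2.623 3.169 -1.149
v -2.144 2.617 -0.287
v -2.463 2.909 -1.404
v -1.984 2.358 -0.542
v -2.172 2.787 -1.644
v -1.693 2.235 -0.782
v -1.816 2.829 -1.815
v -1.337 2.277 -0.953
v -1.477 3.026 -1.878
v -0.998 2.474 -1.016
v 3.68 -3.115 2.493
v 4.184 -2.554 2.337
v 3.68 -2.705 3.967
v 3.625 -2.375 2.287
v 3.098 -2.63 2.358
v 2.912 -3.168 2.508
v 3.176 -3.676 2.649
v 3.735 -3.855 2.699
v 4.262 -3.6 2.628
v 4.448 -3.062 2.478
v 0.289 0.561 2.834
v 1.432 0.336 2.409
v -0.472 -0.656 1.431
v 0.671 -0.881 1.006
v 0.327 -1.313 2.117
v 0.797 -0.561 2.984
v 0.163 0.241 0.856
v 0.633 0.993 1.723
v 1.355 0.138 1.186
v 1.456 -0.822 1.965
v -0.496 0.502 1.875
v -0.395 -0.458 2.654
v -2.986 -2.626 -3.769
v -3.727 -2.046 -3.144
v -2.191 -1.113 -4.229
v -2.932 -0.533 -3.603
v -1.888 -2.767 -2.337
v -2.629 -2.187 -1.711
v -1.093 -1.254 -2.796
v -1.834 -0.674 -2.171
f 2 1 5
f 2 5 3
f 3 5 6
f 3 6 4
f 5 1 7
f 5 7 6
f 6 7 8
f 6 8 4
f 7 1 9
f 7 9 8
f 8 9 10
f 8 10 4
f 9 1 11
f 9 11 10
f 10 11 12
f 10 12 4
f 11 1 13
f 11 13 12
f 12 13 14
f 12 14 4
f 13 1 15
f 13 15 14
f 14 15 16
f 14 16 4
f 15 1 17
f 15 17 16
f 16 17 18
f 16 18 4
f 17 1 19
f 17 19 18
f 18 19 20
f 18 20 4
f 19 1 21
f 19 21 20
f 20 21 22
f 20 22 4
f 21 1 23
f 21 23 22
f 22 23 24
f 22 24 4
f 23 1 25
f 23 25 24
f 24 25 26
f 24 26 4
f 25 1 27
f 25 27 26
f 26 27 28
f 26 28 4
f 27 1 2
f 27 2 28
f 28 2 3
f 28 3 4
f 30 29 32
f 30 32 31
f 32 29 33
f 32 33 31
f 33 29 34
f 33 34 31
f 34 29 35
f 34 35 31
f 35 29 36
f 35 36 31
f 36 29 37
f 36 37 31
f 37 29 38
f 37 38 31
f 38 29 30
f 38 30 31
f 39 50 44
f 39 44 40
f 39 40 46
f 39 46 49
f 39 49 50
f 40 44 48
f 44 50 43
f 50 49 41
f 49 46 45
f 46 40 47
f 42 48 43
f 42 43 41
f 42 41 45
f 42 45 47
f 42 47 48
f 43 48 44
f 41 43 50
f 45 41 49
f 47 45 46
f 48 47 40
f 52 54 51
f 55 52 51
f 51 54 53
f 53 55 51
f 52 58 54
f 56 52 55
f 56 58 52
f 54 58 53
f 57 55 53
f 53 58 57
f 57 56 55
f 58 56 57



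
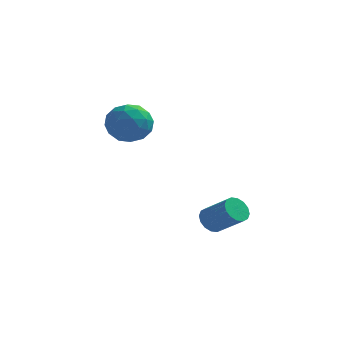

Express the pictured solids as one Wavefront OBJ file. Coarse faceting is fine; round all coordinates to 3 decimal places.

v 1.961 1.358 -2.477
v 2.365 1.429 -2.968
v 3.503 0.993 -2.094
v 3.099 0.922 -1.603
v 2.361 1.724 -2.817
v 3.5 1.288 -1.943
v 2.251 1.92 -2.574
v 3.389 1.484 -1.7
v 2.062 1.966 -2.305
v 3.201 1.53 -1.432
v 1.846 1.849 -2.083
v 2.985 1.413 -1.209
v 1.661 1.601 -1.966
v 2.8 1.165 -1.092
v 1.557 1.287 -1.986
v 2.695 0.851 -1.112
v 1.56 0.992 -2.137
v 2.699 0.556 -1.263
v 1.671 0.796 -2.38
v 2.809 0.36 -1.506
v 1.859 0.75 -2.648
v 2.998 0.314 -1.775
v 2.075 0.867 -2.871
v 3.214 0.431 -1.997
v 2.26 1.115 -2.988
v 3.399 0.679 -2.114
v -2.354 4.303 2.439
v -1.785 4.767 1.67
v -2.515 2.893 1.47
v -1.946 3.357 0.701
v -1.478 3.077 1.613
v -1.379 3.948 2.211
v -2.921 3.712 0.929
v -2.822 4.583 1.527
v -2.136 4.401 0.737
v -1.245 4.009 1.16
v -3.055 3.651 1.98
v -2.164 3.259 2.403
v -2.055 4.659 2.139
v -2.245 3.001 1.001
v -1.969 2.837 1.536
v -1.636 3.109 1.084
v -1.816 4.178 2.458
v -1.482 4.45 2.006
v -1.302 3.457 1.972
v -2.818 3.21 1.134
v -2.484 3.482 0.682
v -2.664 4.551 2.056
v -2.331 4.823 1.604
v -2.998 4.203 1.168
v -1.928 4.716 1.139
v -2.022 3.887 0.57
v -2.595 4.096 0.703
v -2.537 4.608 1.055
v -1.404 4.485 1.388
v -1.498 3.657 0.818
v -1.223 3.492 1.354
v -1.165 4.005 1.706
v -1.61 4.271 0.839
v -2.802 4.003 2.322
v -2.896 3.175 1.752
v -3.135 3.655 1.434
v -3.077 4.168 1.786
v -2.278 3.773 2.57
v -2.372 2.944 2.001
v -1.763 3.052 2.085
v -1.705 3.564 2.437
v -2.69 3.389 2.301
f 2 1 5
f 2 5 3
f 3 5 6
f 3 6 4
f 5 1 7
f 5 7 6
f 6 7 8
f 6 8 4
f 7 1 9
f 7 9 8
f 8 9 10
f 8 10 4
f 9 1 11
f 9 11 10
f 10 11 12
f 10 12 4
f 11 1 13
f 11 13 12
f 12 13 14
f 12 14 4
f 13 1 15
f 13 15 14
f 14 15 16
f 14 16 4
f 15 1 17
f 15 17 16
f 16 17 18
f 16 18 4
f 17 1 19
f 17 19 18
f 18 19 20
f 18 20 4
f 19 1 21
f 19 21 20
f 20 21 22
f 20 22 4
f 21 1 23
f 21 23 22
f 22 23 24
f 22 24 4
f 23 1 25
f 23 25 24
f 24 25 26
f 24 26 4
f 25 1 2
f 25 2 26
f 26 2 3
f 26 3 4
f 27 64 43
f 64 38 67
f 43 67 32
f 64 67 43
f 27 43 39
f 43 32 44
f 39 44 28
f 43 44 39
f 27 39 48
f 39 28 49
f 48 49 34
f 39 49 48
f 27 48 60
f 48 34 63
f 60 63 37
f 48 63 60
f 27 60 64
f 60 37 68
f 64 68 38
f 60 68 64
f 28 44 55
f 44 32 58
f 55 58 36
f 44 58 55
f 32 67 45
f 67 38 66
f 45 66 31
f 67 66 45
f 38 68 65
f 68 37 61
f 65 61 29
f 68 61 65
f 37 63 62
f 63 34 50
f 62 50 33
f 63 50 62
f 34 49 54
f 49 28 51
f 54 51 35
f 49 51 54
f 30 56 42
f 56 36 57
f 42 57 31
f 56 57 42
f 30 42 40
f 42 31 41
f 40 41 29
f 42 41 40
f 30 40 47
f 40 29 46
f 47 46 33
f 40 46 47
f 30 47 52
f 47 33 53
f 52 53 35
f 47 53 52
f 30 52 56
f 52 35 59
f 56 59 36
f 52 59 56
f 31 57 45
f 57 36 58
f 45 58 32
f 57 58 45
f 29 41 65
f 41 31 66
f 65 66 38
f 41 66 65
f 33 46 62
f 46 29 61
f 62 61 37
f 46 61 62
f 35 53 54
f 53 33 50
f 54 50 34
f 53 50 54
f 36 59 55
f 59 35 51
f 55 51 28
f 59 51 55



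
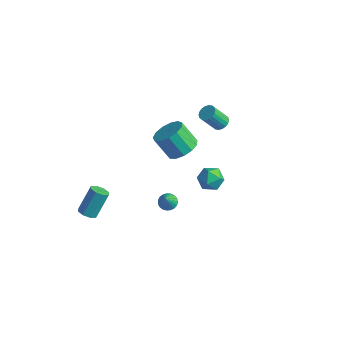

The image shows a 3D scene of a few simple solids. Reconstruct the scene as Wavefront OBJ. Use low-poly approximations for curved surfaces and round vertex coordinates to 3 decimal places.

v 3.836 -1.028 1.976
v 4.464 -1.569 1.91
v 3.136 -1.731 1.07
v 3.764 -2.272 1.004
v 3.317 -2.237 1.703
v 3.749 -1.803 2.263
v 3.851 -1.497 0.717
v 4.283 -1.063 1.277
v 4.473 -1.859 1.132
v 4.143 -2.316 1.742
v 3.457 -0.984 1.238
v 3.127 -1.441 1.848
v -3.137 -4.438 -4.703
v -2.608 -4.702 -4.552
v -2.534 -3.705 -3.067
v -3.063 -3.442 -3.217
v -2.549 -4.318 -4.812
v -2.475 -3.322 -3.327
v -2.835 -4.005 -5.008
v -2.761 -3.009 -3.523
v -3.298 -3.946 -5.025
v -3.223 -2.949 -3.54
v -3.666 -4.175 -4.853
v -3.592 -3.178 -3.368
v -3.725 -4.558 -4.593
v -3.651 -3.562 -3.108
v -3.439 -4.871 -4.397
v -3.365 -3.875 -2.912
v -2.977 -4.931 -4.38
v -2.902 -3.934 -2.895
v -0.61 4.135 -0.572
v -0.07 3.979 -0.481
v -0.489 3.228 0.723
v -1.03 3.385 0.632
v -0.088 4.196 -0.352
v -0.508 3.445 0.852
v -0.209 4.402 -0.266
v -0.629 3.651 0.938
v -0.41 4.554 -0.241
v -0.83 3.804 0.963
v -0.651 4.624 -0.282
v -1.071 3.873 0.923
v -0.883 4.597 -0.38
v -1.303 3.846 0.825
v -1.062 4.479 -0.516
v -1.482 3.728 0.689
v -1.151 4.292 -0.663
v -1.57 3.541 0.541
v -1.132 4.075 -0.792
v -1.552 3.324 0.412
v -1.011 3.869 -0.878
v -1.431 3.118 0.326
v -0.81 3.716 -0.903
v -1.23 2.966 0.301
v -0.569 3.647 -0.863
v -0.989 2.896 0.342
v -0.337 3.674 -0.765
v -0.757 2.923 0.44
v -0.158 3.792 -0.629
v -0.578 3.041 0.576
v -3.034 3.516 -4.385
v -2.307 2.834 -4.056
v -3.239 2.501 -2.686
v -3.966 3.184 -3.015
v -2.158 3.359 -3.827
v -3.091 3.026 -2.457
v -2.287 3.934 -3.776
v -3.22 3.602 -2.406
v -2.654 4.376 -3.918
v -3.586 4.044 -2.548
v -3.141 4.546 -4.208
v -4.073 4.213 -2.838
v -3.593 4.388 -4.554
v -4.526 4.056 -3.185
v -3.869 3.954 -4.847
v -4.801 3.622 -3.477
v -3.879 3.381 -4.993
v -4.811 3.048 -3.623
v -3.621 2.85 -4.946
v -4.553 2.518 -3.576
v -3.176 2.531 -4.721
v -4.109 2.199 -3.351
v -2.686 2.525 -4.389
v -3.619 2.193 -3.019
v 0.991 -2.075 -2.418
v 1.525 -1.894 -2.498
v 1.369 -2.705 -1.322
v 1.434 -1.72 -2.367
v 1.265 -1.607 -2.244
v 1.049 -1.575 -2.151
v 0.823 -1.63 -2.105
v 0.626 -1.761 -2.113
v 0.493 -1.947 -2.173
v 0.445 -2.155 -2.276
v 0.492 -2.349 -2.404
v 0.625 -2.496 -2.534
v 0.821 -2.57 -2.644
v 1.047 -2.558 -2.715
v 1.263 -2.463 -2.735
v 1.432 -2.301 -2.7
v 1.525 -2.099 -2.616
f 1 12 6
f 1 6 2
f 1 2 8
f 1 8 11
f 1 11 12
f 2 6 10
f 6 12 5
f 12 11 3
f 11 8 7
f 8 2 9
f 4 10 5
f 4 5 3
f 4 3 7
f 4 7 9
f 4 9 10
f 5 10 6
f 3 5 12
f 7 3 11
f 9 7 8
f 10 9 2
f 14 13 17
f 14 17 15
f 15 17 18
f 15 18 16
f 17 13 19
f 17 19 18
f 18 19 20
f 18 20 16
f 19 13 21
f 19 21 20
f 20 21 22
f 20 22 16
f 21 13 23
f 21 23 22
f 22 23 24
f 22 24 16
f 23 13 25
f 23 25 24
f 24 25 26
f 24 26 16
f 25 13 27
f 25 27 26
f 26 27 28
f 26 28 16
f 27 13 29
f 27 29 28
f 28 29 30
f 28 30 16
f 29 13 14
f 29 14 30
f 30 14 15
f 30 15 16
f 32 31 35
f 32 35 33
f 33 35 36
f 33 36 34
f 35 31 37
f 35 37 36
f 36 37 38
f 36 38 34
f 37 31 39
f 37 39 38
f 38 39 40
f 38 40 34
f 39 31 41
f 39 41 40
f 40 41 42
f 40 42 34
f 41 31 43
f 41 43 42
f 42 43 44
f 42 44 34
f 43 31 45
f 43 45 44
f 44 45 46
f 44 46 34
f 45 31 47
f 45 47 46
f 46 47 48
f 46 48 34
f 47 31 49
f 47 49 48
f 48 49 50
f 48 50 34
f 49 31 51
f 49 51 50
f 50 51 52
f 50 52 34
f 51 31 53
f 51 53 52
f 52 53 54
f 52 54 34
f 53 31 55
f 53 55 54
f 54 55 56
f 54 56 34
f 55 31 57
f 55 57 56
f 56 57 58
f 56 58 34
f 57 31 59
f 57 59 58
f 58 59 60
f 58 60 34
f 59 31 32
f 59 32 60
f 60 32 33
f 60 33 34
f 62 61 65
f 62 65 63
f 63 65 66
f 63 66 64
f 65 61 67
f 65 67 66
f 66 67 68
f 66 68 64
f 67 61 69
f 67 69 68
f 68 69 70
f 68 70 64
f 69 61 71
f 69 71 70
f 70 71 72
f 70 72 64
f 71 61 73
f 71 73 72
f 72 73 74
f 72 74 64
f 73 61 75
f 73 75 74
f 74 75 76
f 74 76 64
f 75 61 77
f 75 77 76
f 76 77 78
f 76 78 64
f 77 61 79
f 77 79 78
f 78 79 80
f 78 80 64
f 79 61 81
f 79 81 80
f 80 81 82
f 80 82 64
f 81 61 83
f 81 83 82
f 82 83 84
f 82 84 64
f 83 61 62
f 83 62 84
f 84 62 63
f 84 63 64
f 86 85 88
f 86 88 87
f 88 85 89
f 88 89 87
f 89 85 90
f 89 90 87
f 90 85 91
f 90 91 87
f 91 85 92
f 91 92 87
f 92 85 93
f 92 93 87
f 93 85 94
f 93 94 87
f 94 85 95
f 94 95 87
f 95 85 96
f 95 96 87
f 96 85 97
f 96 97 87
f 97 85 98
f 97 98 87
f 98 85 99
f 98 99 87
f 99 85 100
f 99 100 87
f 100 85 101
f 100 101 87
f 101 85 86
f 101 86 87



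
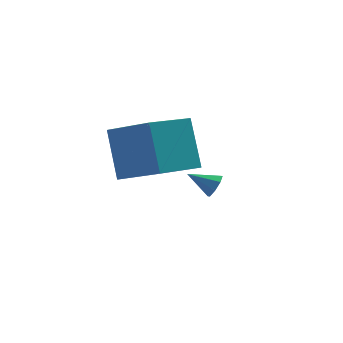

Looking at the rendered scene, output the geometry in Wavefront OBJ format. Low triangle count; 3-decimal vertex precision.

v 3.492 -2.458 -1.961
v 3.831 -2.073 -1.736
v 2.568 -1.962 -1.419
v 3.673 -1.952 -2.116
v 3.41 -2.127 -2.405
v 3.194 -2.496 -2.434
v 3.153 -2.843 -2.186
v 3.31 -2.965 -1.806
v 3.574 -2.79 -1.517
v 3.789 -2.42 -1.488
v -0.779 -4.31 0.725
v 0.332 -5.723 1.809
v -0.742 -2.977 2.424
v 0.37 -4.39 3.509
v 1.01 -3.45 0.011
v 2.122 -4.863 1.096
v 1.048 -2.117 1.711
v 2.159 -3.53 2.795
f 2 1 4
f 2 4 3
f 4 1 5
f 4 5 3
f 5 1 6
f 5 6 3
f 6 1 7
f 6 7 3
f 7 1 8
f 7 8 3
f 8 1 9
f 8 9 3
f 9 1 10
f 9 10 3
f 10 1 2
f 10 2 3
f 12 14 11
f 15 12 11
f 11 14 13
f 13 15 11
f 12 18 14
f 16 12 15
f 16 18 12
f 14 18 13
f 17 15 13
f 13 18 17
f 17 16 15
f 18 16 17



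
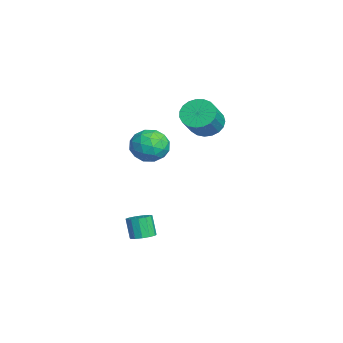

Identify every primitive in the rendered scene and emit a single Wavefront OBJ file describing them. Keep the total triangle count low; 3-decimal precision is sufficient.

v 1.822 0.866 2.624
v 2.501 0.054 2.062
v 0.279 -0.294 2.438
v 0.958 -1.106 1.876
v 1.122 -0.893 3.044
v 2.076 -0.176 3.159
v 0.704 -0.064 1.341
v 1.658 0.653 1.456
v 1.81 -0.521 1.269
v 2.068 -1.034 2.322
v 0.712 0.794 2.178
v 0.97 0.281 3.231
v 2.297 0.562 2.36
v 0.483 -0.802 2.14
v 0.579 -0.676 2.827
v 0.978 -1.154 2.497
v 2.047 0.427 3.004
v 2.446 -0.051 2.674
v 1.635 -0.607 3.251
v 0.334 -0.189 1.826
v 0.733 -0.667 1.496
v 1.802 0.914 2.003
v 2.201 0.436 1.673
v 1.145 0.367 1.249
v 2.29 -0.254 1.563
v 1.383 -0.936 1.453
v 1.234 -0.323 1.139
v 1.794 0.098 1.207
v 2.442 -0.555 2.182
v 1.534 -1.237 2.072
v 1.631 -1.111 2.759
v 2.192 -0.69 2.826
v 2.035 -0.893 1.715
v 1.246 0.997 2.428
v 0.338 0.315 2.318
v 0.588 0.45 1.674
v 1.149 0.871 1.741
v 1.397 0.696 3.047
v 0.49 0.014 2.937
v 0.986 -0.338 3.293
v 1.546 0.083 3.361
v 0.745 0.653 2.785
v 3.779 -0.755 -3.537
v 4.46 -0.858 -3.266
v 3.941 -1.027 -2.031
v 3.261 -0.925 -2.303
v 4.384 -0.448 -3.242
v 3.866 -0.618 -2.007
v 4.116 -0.136 -3.311
v 3.598 -0.306 -2.076
v 3.741 -0.021 -3.453
v 3.223 -0.19 -2.218
v 3.378 -0.139 -3.621
v 2.86 -0.308 -2.386
v 3.143 -0.453 -3.763
v 2.624 -0.622 -2.528
v 3.109 -0.862 -3.833
v 2.591 -1.031 -2.598
v 3.289 -1.238 -3.81
v 2.77 -1.407 -2.575
v 3.624 -1.46 -3.699
v 3.105 -1.63 -2.465
v 4.008 -1.459 -3.538
v 3.49 -1.628 -2.303
v 4.32 -1.234 -3.376
v 3.801 -1.404 -2.141
v 0.096 3.2 3.25
v 0.873 3.775 2.815
v 2.101 3.114 4.135
v 1.324 2.54 4.57
v 0.706 4.056 3.111
v 1.934 3.395 4.431
v 0.434 4.189 3.431
v 1.662 3.528 4.751
v 0.103 4.151 3.72
v 1.331 3.49 5.039
v -0.229 3.948 3.927
v 0.999 3.287 5.247
v -0.505 3.617 4.018
v 0.723 2.956 5.337
v -0.677 3.213 3.976
v 0.551 2.552 5.295
v -0.715 2.807 3.808
v 0.513 2.146 5.128
v -0.613 2.469 3.544
v 0.615 1.808 4.863
v -0.388 2.258 3.229
v 0.84 1.597 4.549
v -0.08 2.209 2.918
v 1.148 1.549 4.237
v 0.259 2.332 2.664
v 1.487 1.672 3.984
v 0.569 2.605 2.512
v 1.797 1.945 3.831
v 0.798 2.981 2.487
v 2.026 2.321 3.807
v 0.906 3.395 2.594
v 2.134 2.734 3.914
f 1 38 17
f 38 12 41
f 17 41 6
f 38 41 17
f 1 17 13
f 17 6 18
f 13 18 2
f 17 18 13
f 1 13 22
f 13 2 23
f 22 23 8
f 13 23 22
f 1 22 34
f 22 8 37
f 34 37 11
f 22 37 34
f 1 34 38
f 34 11 42
f 38 42 12
f 34 42 38
f 2 18 29
f 18 6 32
f 29 32 10
f 18 32 29
f 6 41 19
f 41 12 40
f 19 40 5
f 41 40 19
f 12 42 39
f 42 11 35
f 39 35 3
f 42 35 39
f 11 37 36
f 37 8 24
f 36 24 7
f 37 24 36
f 8 23 28
f 23 2 25
f 28 25 9
f 23 25 28
f 4 30 16
f 30 10 31
f 16 31 5
f 30 31 16
f 4 16 14
f 16 5 15
f 14 15 3
f 16 15 14
f 4 14 21
f 14 3 20
f 21 20 7
f 14 20 21
f 4 21 26
f 21 7 27
f 26 27 9
f 21 27 26
f 4 26 30
f 26 9 33
f 30 33 10
f 26 33 30
f 5 31 19
f 31 10 32
f 19 32 6
f 31 32 19
f 3 15 39
f 15 5 40
f 39 40 12
f 15 40 39
f 7 20 36
f 20 3 35
f 36 35 11
f 20 35 36
f 9 27 28
f 27 7 24
f 28 24 8
f 27 24 28
f 10 33 29
f 33 9 25
f 29 25 2
f 33 25 29
f 44 43 47
f 44 47 45
f 45 47 48
f 45 48 46
f 47 43 49
f 47 49 48
f 48 49 50
f 48 50 46
f 49 43 51
f 49 51 50
f 50 51 52
f 50 52 46
f 51 43 53
f 51 53 52
f 52 53 54
f 52 54 46
f 53 43 55
f 53 55 54
f 54 55 56
f 54 56 46
f 55 43 57
f 55 57 56
f 56 57 58
f 56 58 46
f 57 43 59
f 57 59 58
f 58 59 60
f 58 60 46
f 59 43 61
f 59 61 60
f 60 61 62
f 60 62 46
f 61 43 63
f 61 63 62
f 62 63 64
f 62 64 46
f 63 43 65
f 63 65 64
f 64 65 66
f 64 66 46
f 65 43 44
f 65 44 66
f 66 44 45
f 66 45 46
f 68 67 71
f 68 71 69
f 69 71 72
f 69 72 70
f 71 67 73
f 71 73 72
f 72 73 74
f 72 74 70
f 73 67 75
f 73 75 74
f 74 75 76
f 74 76 70
f 75 67 77
f 75 77 76
f 76 77 78
f 76 78 70
f 77 67 79
f 77 79 78
f 78 79 80
f 78 80 70
f 79 67 81
f 79 81 80
f 80 81 82
f 80 82 70
f 81 67 83
f 81 83 82
f 82 83 84
f 82 84 70
f 83 67 85
f 83 85 84
f 84 85 86
f 84 86 70
f 85 67 87
f 85 87 86
f 86 87 88
f 86 88 70
f 87 67 89
f 87 89 88
f 88 89 90
f 88 90 70
f 89 67 91
f 89 91 90
f 90 91 92
f 90 92 70
f 91 67 93
f 91 93 92
f 92 93 94
f 92 94 70
f 93 67 95
f 93 95 94
f 94 95 96
f 94 96 70
f 95 67 97
f 95 97 96
f 96 97 98
f 96 98 70
f 97 67 68
f 97 68 98
f 98 68 69
f 98 69 70

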